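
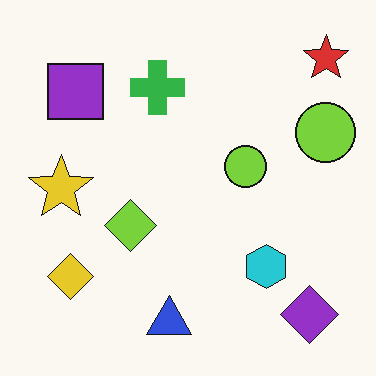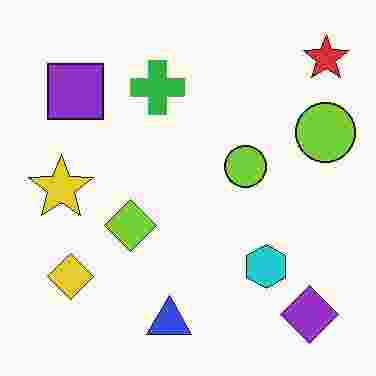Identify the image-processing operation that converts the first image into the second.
This is the original image degraded with heavy JPEG compression.

Blocky 8×8 compression artifacts appear around shape edges and the flat background shows ringing — characteristic JPEG degradation.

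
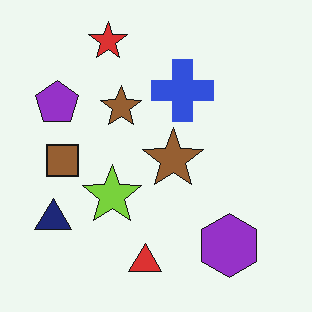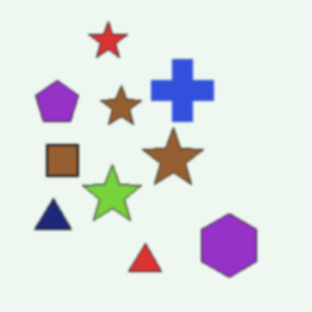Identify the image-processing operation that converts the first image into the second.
The second image is the first lightly blurred.

Shape edges and outlines are uniformly softened across the whole image.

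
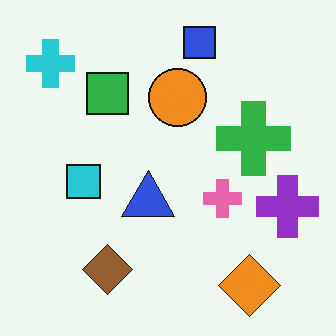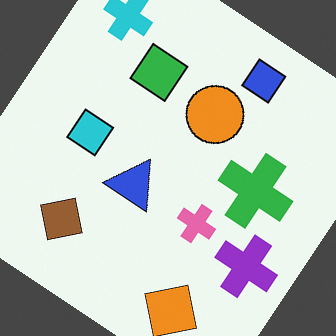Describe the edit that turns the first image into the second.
It was rotated clockwise by a large amount — several tens of degrees.

Every shape is tilted by the same angle and the image corners show triangular fill wedges — a whole-image rotation by a non-right angle.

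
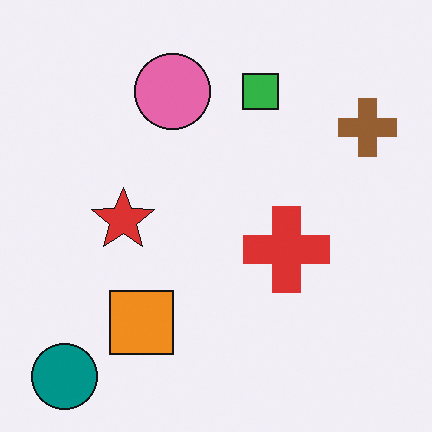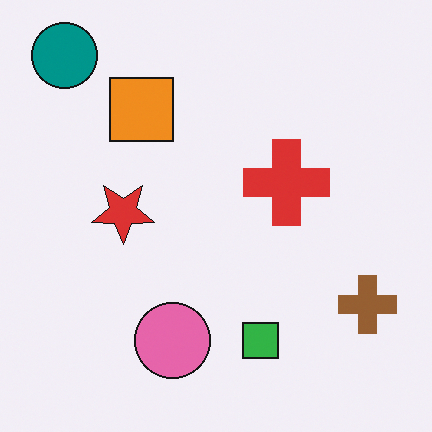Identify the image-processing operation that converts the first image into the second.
Flipped vertically (top ↔ bottom).

The teal circle is in the bottom-left of the first image and the top-left of the second — shapes on opposite sides of the horizontal midline have swapped in a mirror flip.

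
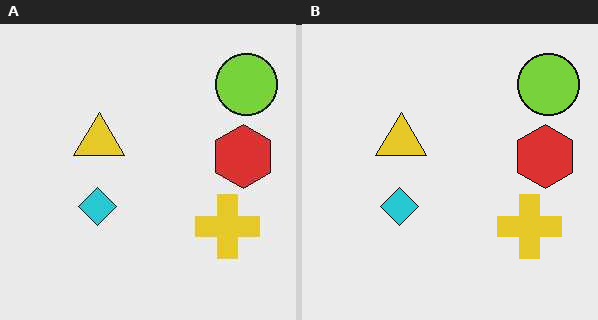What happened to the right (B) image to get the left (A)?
It was given moderate JPEG compression.

Blocky 8×8 compression artifacts appear around shape edges and the flat background shows ringing — characteristic JPEG degradation.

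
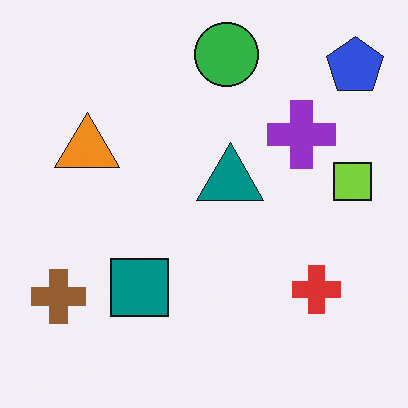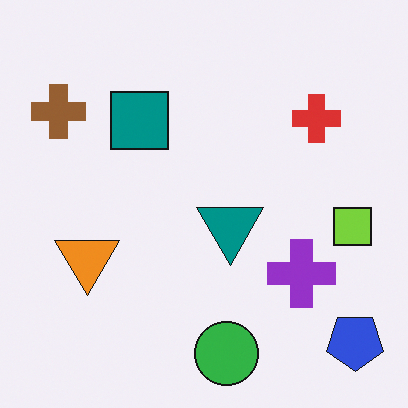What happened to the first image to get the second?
This is the original image flipped vertically (top ↔ bottom).

The green circle is in the top of the first image and the bottom of the second — shapes on opposite sides of the horizontal midline have swapped in a mirror flip.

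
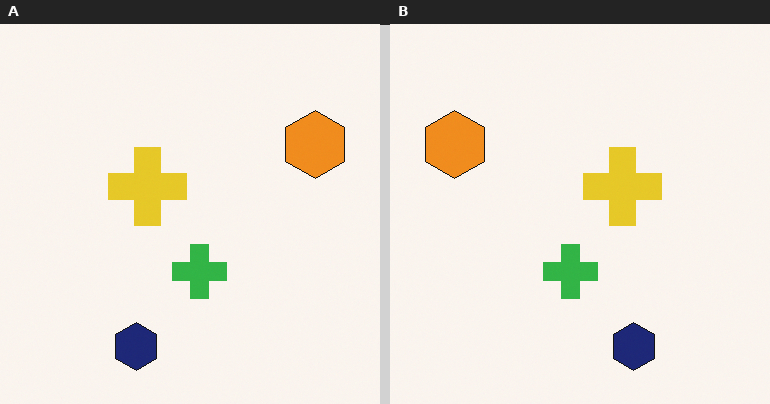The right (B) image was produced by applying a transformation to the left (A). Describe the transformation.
This is the original image flipped horizontally (left ↔ right).

The orange hexagon is in the top-right of the left (A) image and the top-left of the right (B) — shapes on opposite sides of the vertical midline have swapped in a mirror flip.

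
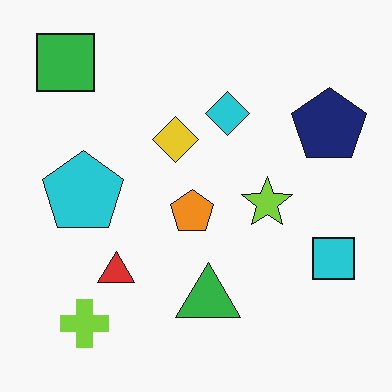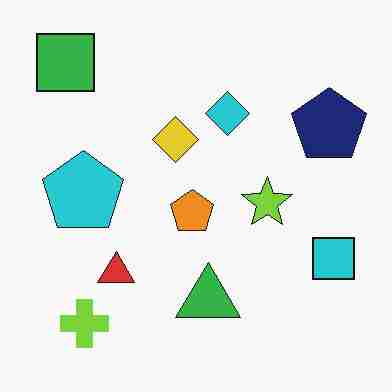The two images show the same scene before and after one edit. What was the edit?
Degraded with heavy JPEG compression.

Blocky 8×8 compression artifacts appear around shape edges and the flat background shows ringing — characteristic JPEG degradation.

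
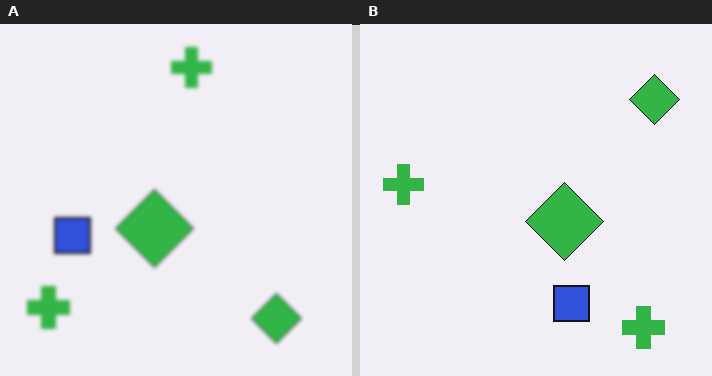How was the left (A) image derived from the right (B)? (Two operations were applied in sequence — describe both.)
The image was given a subtle gaussian blur, then rotated 90° clockwise.

Shape edges and outlines are uniformly softened across the whole image. The blue square sits in the bottom of the right (B) image and the left of the left (A) — consistent with a whole-image 90° clockwise rotation.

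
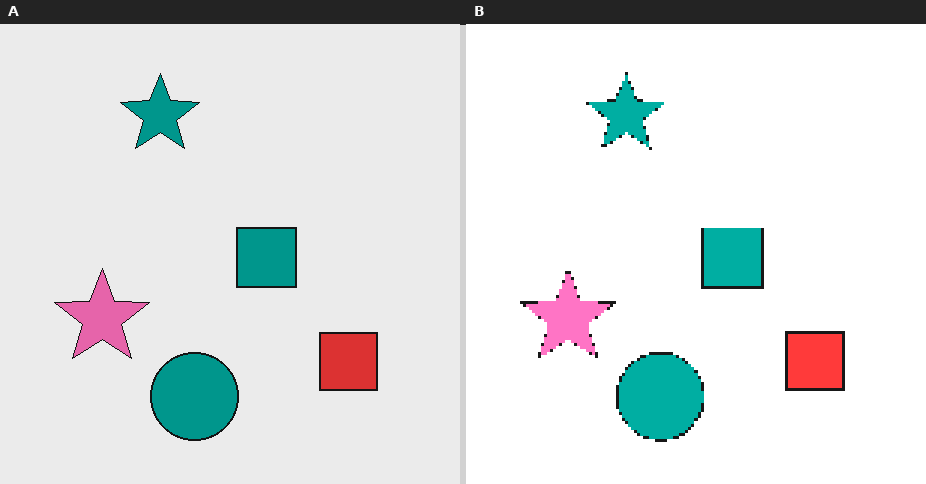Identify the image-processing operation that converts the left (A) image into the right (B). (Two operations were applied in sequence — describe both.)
The transformation is: lightly pixelated (a mild mosaic effect), then brightened a little.

Shapes are reduced to large square blocks; fine edges and outlines are lost — a downscale-then-upscale (mosaic) effect. Every pixel — background and shapes alike — is uniformly brightened.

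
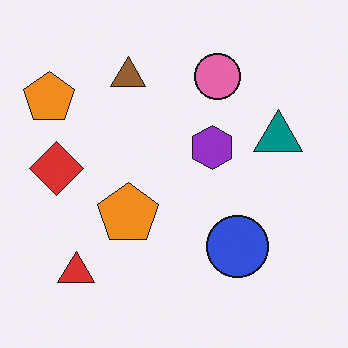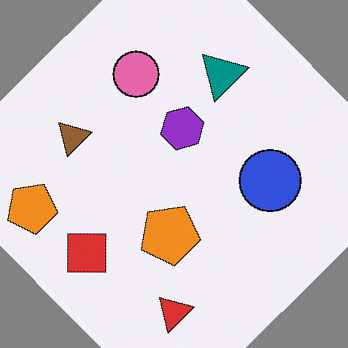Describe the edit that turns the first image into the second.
This is the original image rotated counter-clockwise by a large amount — several tens of degrees.

Every shape is tilted by the same angle and the image corners show triangular fill wedges — a whole-image rotation by a non-right angle.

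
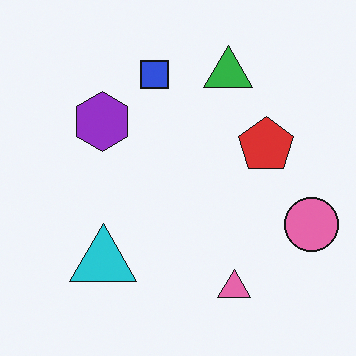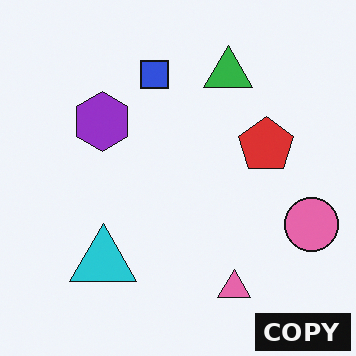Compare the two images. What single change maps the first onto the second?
This is the original image watermarked with the text "COPY" in the lower-right corner.

A dark label reading "COPY" appears in the lower-right corner.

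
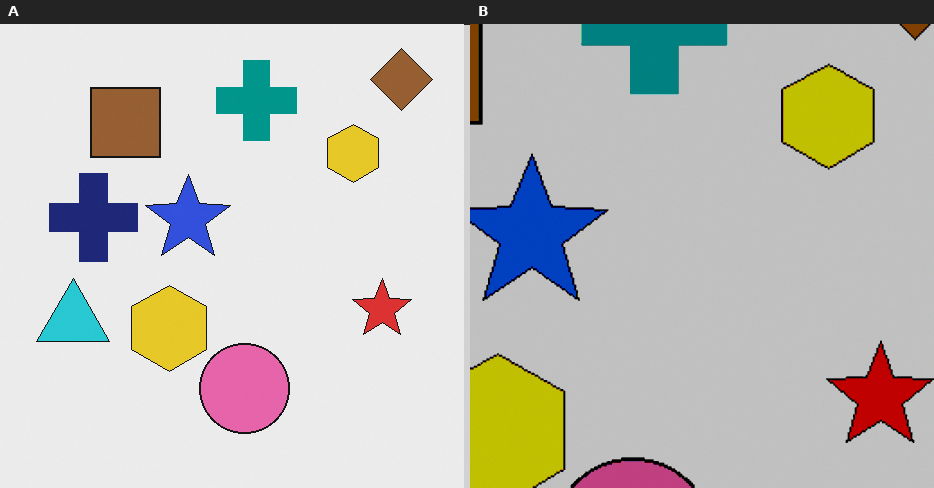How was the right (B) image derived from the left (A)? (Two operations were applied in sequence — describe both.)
The transformation is: cropped tightly and scaled back up, then aggressively posterized.

The visible shapes are larger and the field of view is narrower; shapes near the original edges may be partly or wholly outside the frame — a crop-and-rescale. Each flat color has snapped to a coarser quantized level — most visibly, the near-white background has dropped to a flat grey.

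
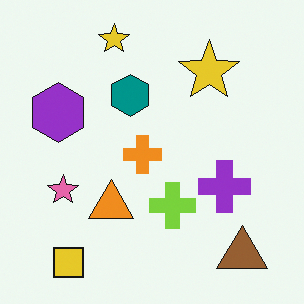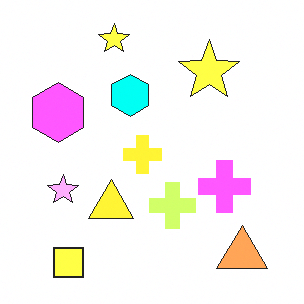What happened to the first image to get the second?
It was substantially brightened.

Every pixel — background and shapes alike — is uniformly brightened.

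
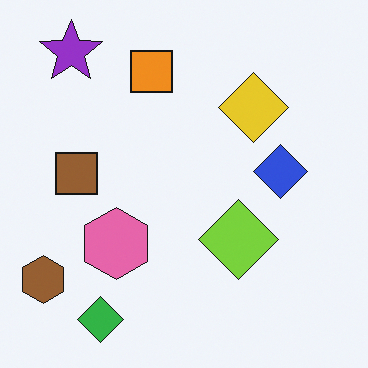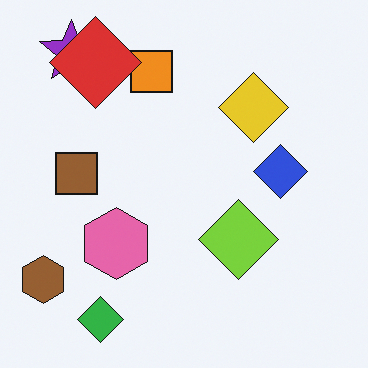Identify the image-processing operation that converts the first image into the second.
It was overlaid with an additional red diamond.

A red diamond appears in the second image that is absent from the first.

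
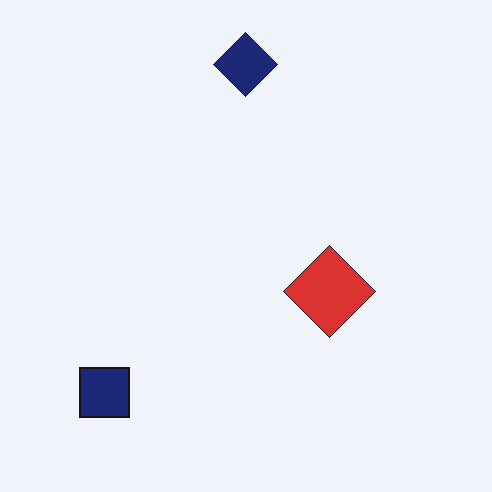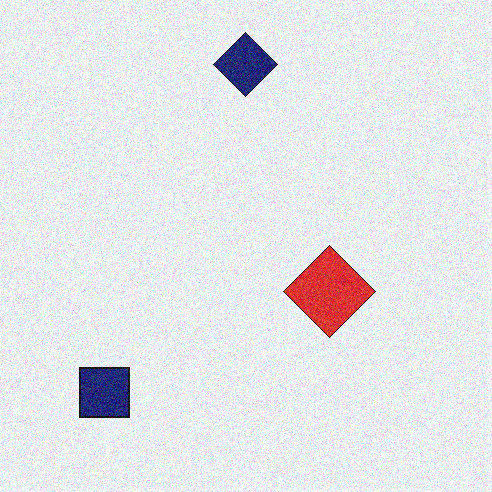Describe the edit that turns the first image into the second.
It was degraded with visible gaussian noise.

Random speckle covers the whole image, including the flat background.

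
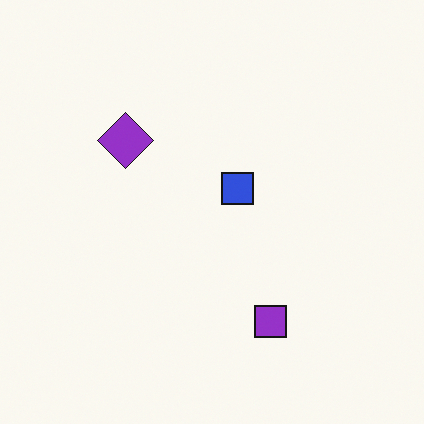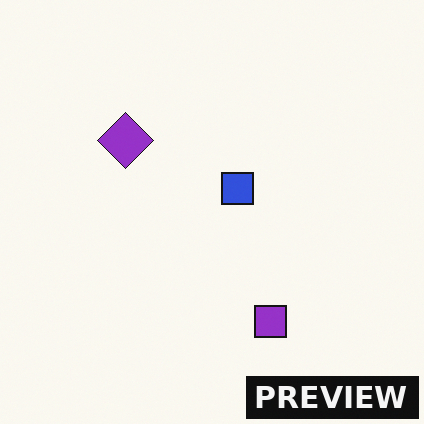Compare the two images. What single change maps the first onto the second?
The image was watermarked with the text "PREVIEW" in the lower-right corner.

A dark label reading "PREVIEW" appears in the lower-right corner.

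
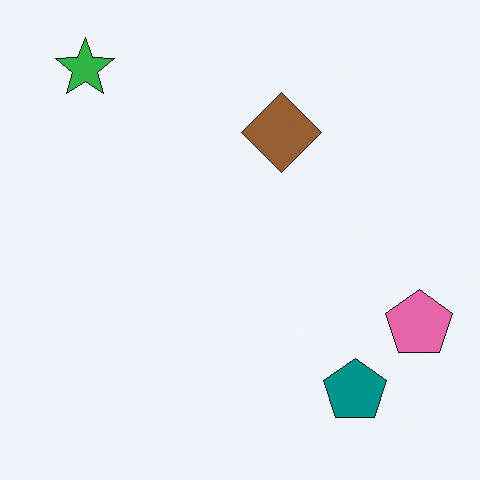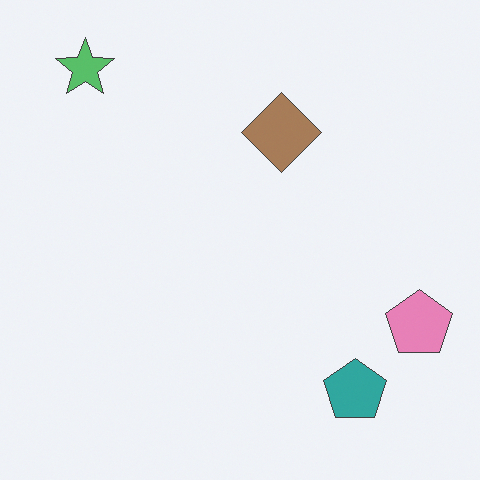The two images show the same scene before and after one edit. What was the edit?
The transformation is: given slightly reduced contrast.

Tones are pushed toward mid-grey across the whole image — a global contrast change.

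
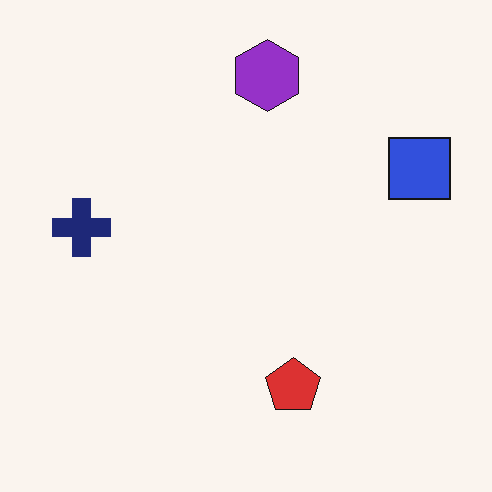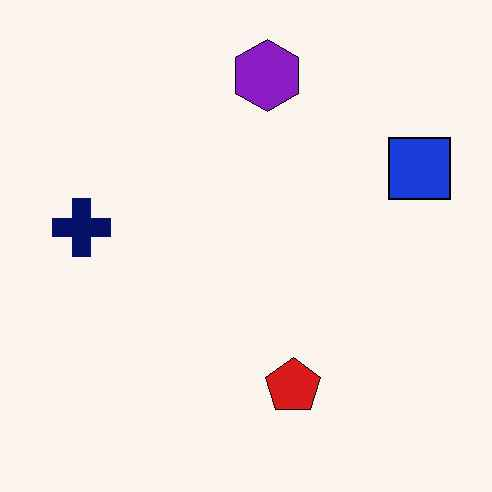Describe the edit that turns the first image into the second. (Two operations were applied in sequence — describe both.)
The image was given slightly increased contrast, then JPEG-compressed with visible artifacts.

Tones are pushed away from mid-grey across the whole image — a global contrast change. Blocky 8×8 compression artifacts appear around shape edges and the flat background shows ringing — characteristic JPEG degradation.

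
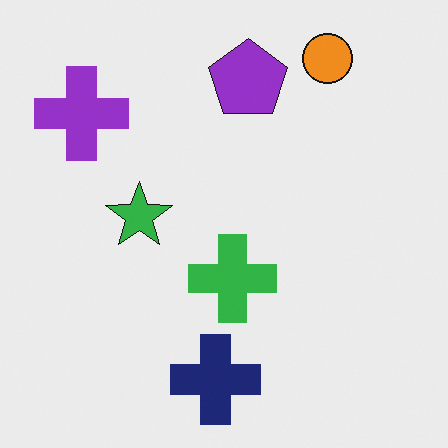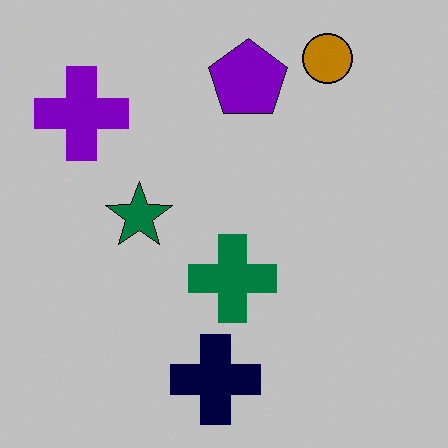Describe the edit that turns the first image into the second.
Heavily posterized to just a handful of flat colors.

Each flat color has snapped to a coarser quantized level — most visibly, the near-white background has dropped to a flat grey.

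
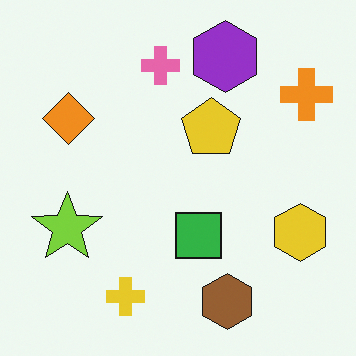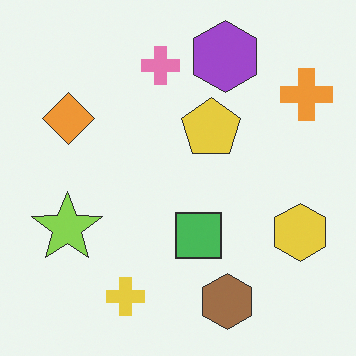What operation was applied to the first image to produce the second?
The second image is the first given slightly reduced contrast.

Tones are pushed toward mid-grey across the whole image — a global contrast change.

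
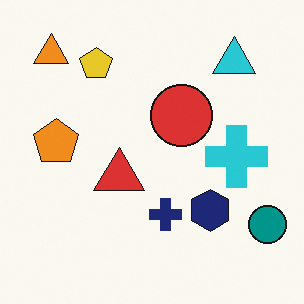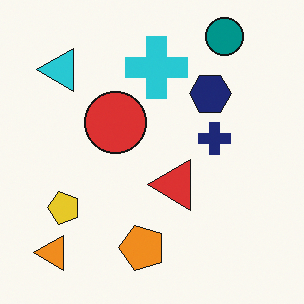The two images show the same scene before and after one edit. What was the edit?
The transformation is: rotated 90° counter-clockwise.

The orange triangle sits in the top-left of the first image and the bottom-left of the second — consistent with a whole-image 90° counter-clockwise rotation.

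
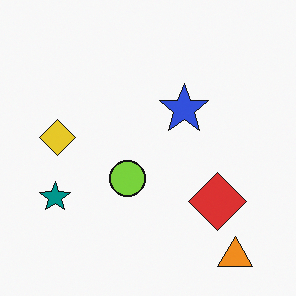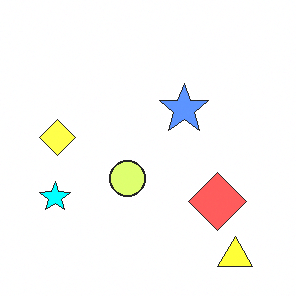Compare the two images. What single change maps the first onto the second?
This is the original image brightened a lot.

Every pixel — background and shapes alike — is uniformly brightened.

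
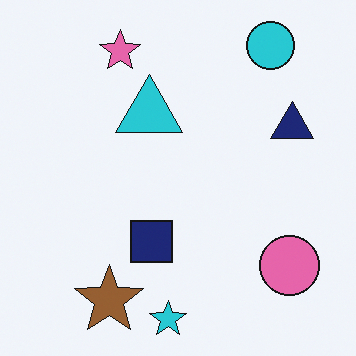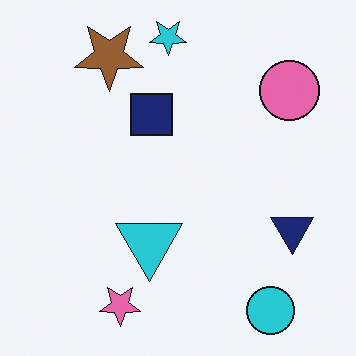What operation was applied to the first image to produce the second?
It was flipped vertically (top ↔ bottom).

The cyan star is in the bottom of the first image and the top of the second — shapes on opposite sides of the horizontal midline have swapped in a mirror flip.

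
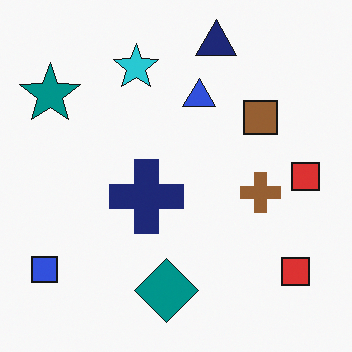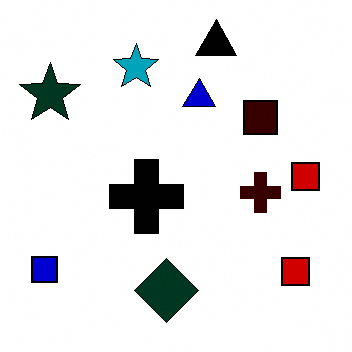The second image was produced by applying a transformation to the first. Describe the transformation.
The image was given much higher contrast.

Tones are pushed away from mid-grey across the whole image — a global contrast change.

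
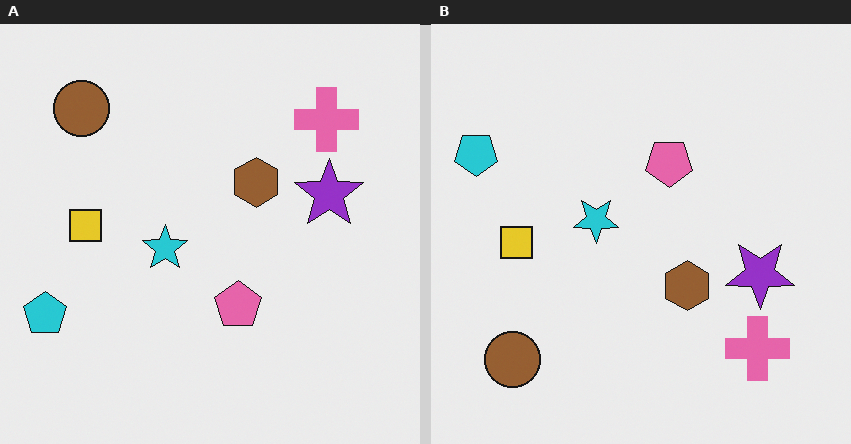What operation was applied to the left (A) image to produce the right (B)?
The right (B) image is the left (A) flipped vertically (top ↔ bottom).

The brown circle is in the top-left of the left (A) image and the bottom-left of the right (B) — shapes on opposite sides of the horizontal midline have swapped in a mirror flip.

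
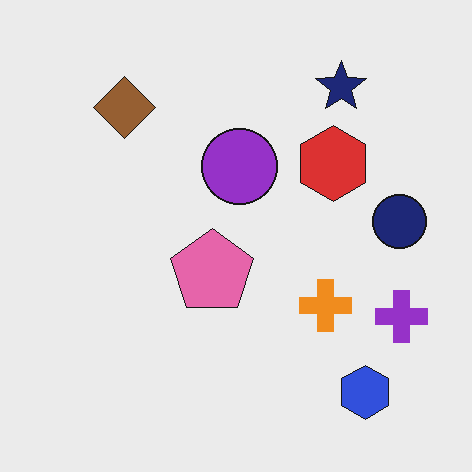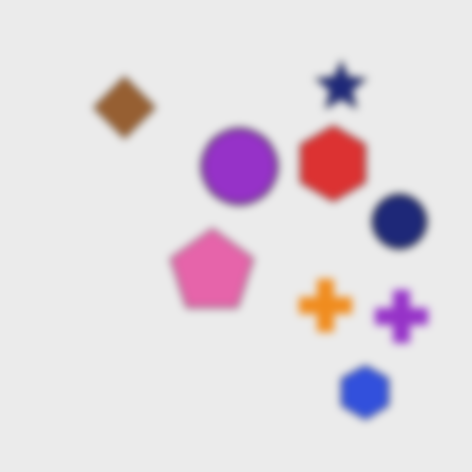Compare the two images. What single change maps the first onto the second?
This is the original image moderately blurred.

Shape edges and outlines are uniformly softened across the whole image.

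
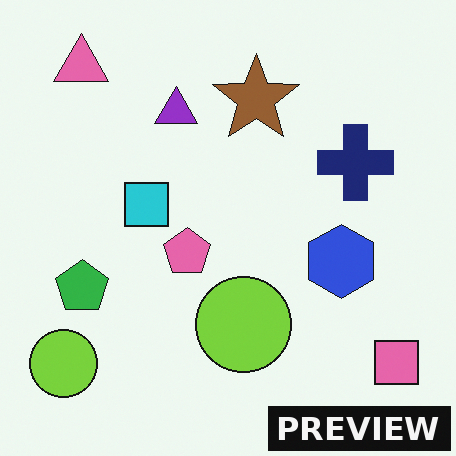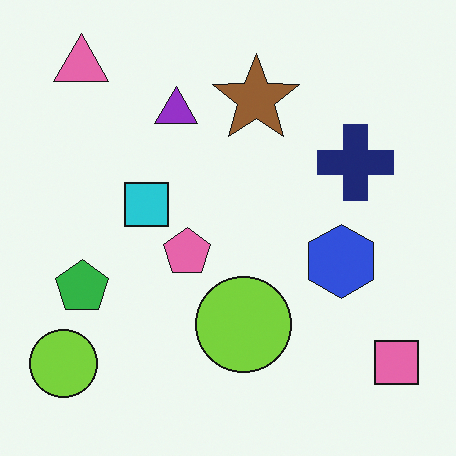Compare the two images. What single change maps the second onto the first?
This is the original image watermarked with the text "PREVIEW" in the lower-right corner.

A dark label reading "PREVIEW" appears in the lower-right corner.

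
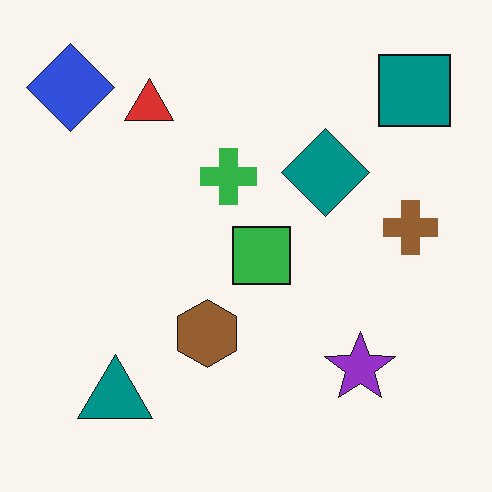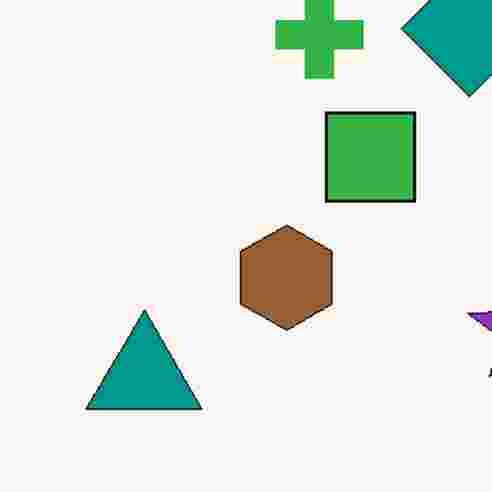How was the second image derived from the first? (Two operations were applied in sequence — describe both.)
It was cropped to a modestly smaller region and rescaled, then degraded with heavy JPEG compression.

The visible shapes are larger and the field of view is narrower; shapes near the original edges may be partly or wholly outside the frame — a crop-and-rescale. Blocky 8×8 compression artifacts appear around shape edges and the flat background shows ringing — characteristic JPEG degradation.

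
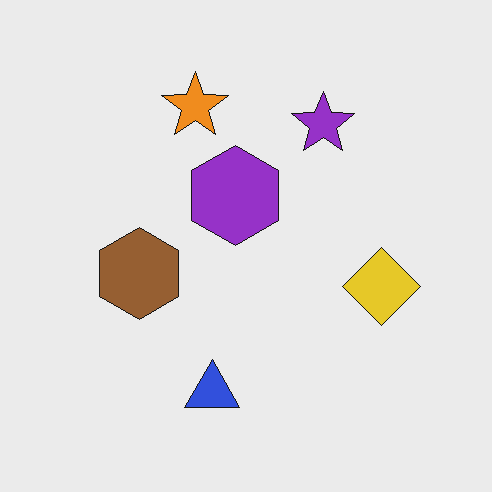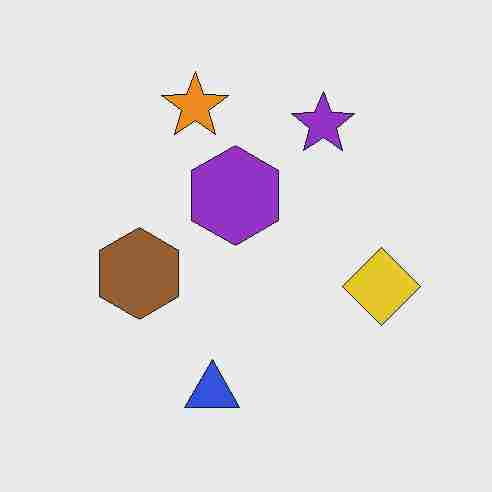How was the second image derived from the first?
Heavily JPEG-compressed with obvious blocking artifacts.

Blocky 8×8 compression artifacts appear around shape edges and the flat background shows ringing — characteristic JPEG degradation.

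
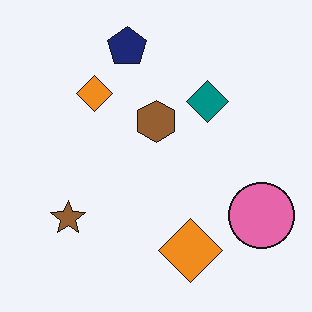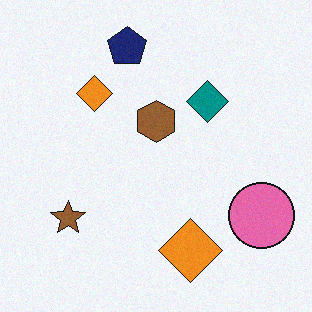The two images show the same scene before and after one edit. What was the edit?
The second image is the first degraded with subtle gaussian noise.

Random speckle covers the whole image, including the flat background.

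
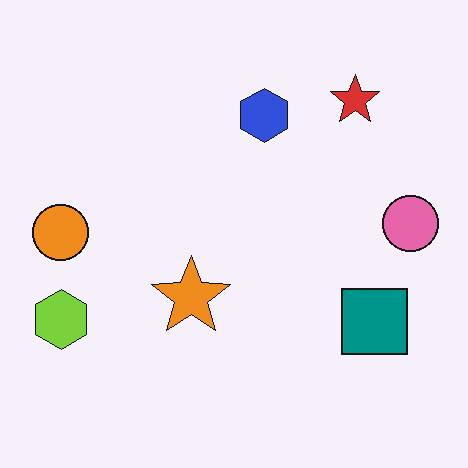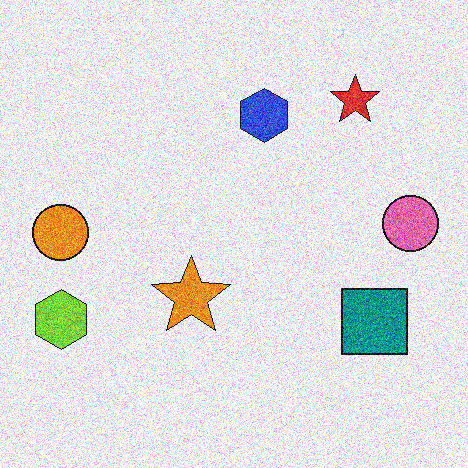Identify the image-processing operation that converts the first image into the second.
Degraded with heavy additive noise.

Random speckle covers the whole image, including the flat background.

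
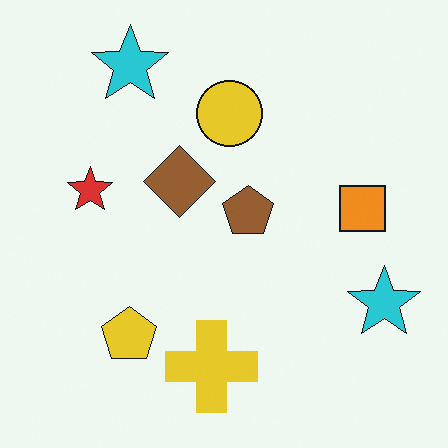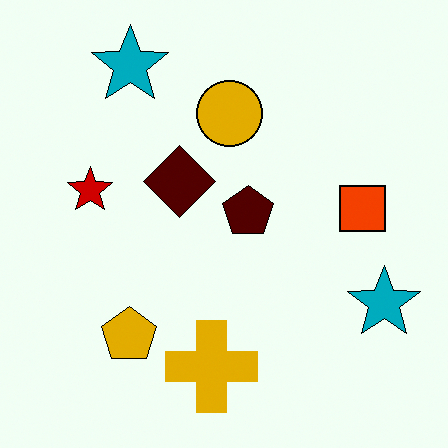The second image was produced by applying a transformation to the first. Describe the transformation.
The transformation is: boosted in contrast.

Tones are pushed away from mid-grey across the whole image — a global contrast change.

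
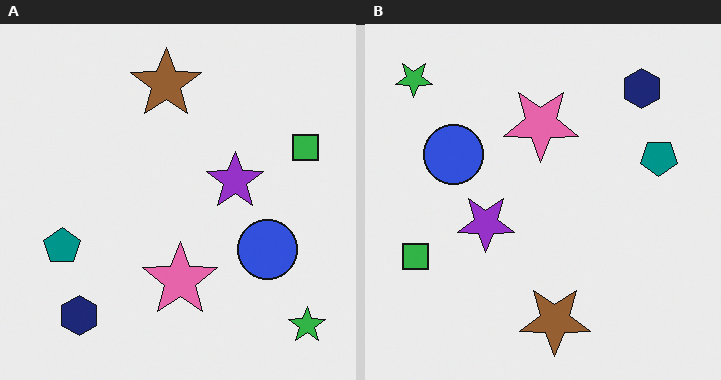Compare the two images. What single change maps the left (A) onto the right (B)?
The transformation is: rotated 180°.

The green star sits in the bottom-right of the left (A) image and the top-left of the right (B) — consistent with a whole-image 180° rotation.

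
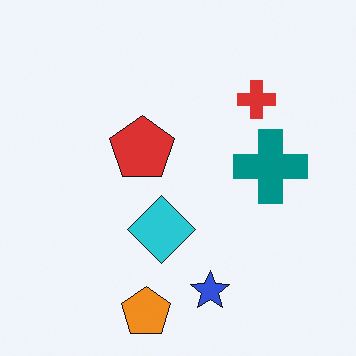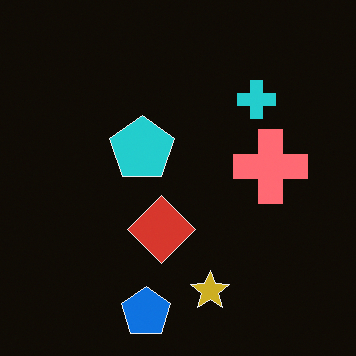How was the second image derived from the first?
The transformation is: color-inverted (negative).

The light background has become dark and every shape's color is its complement — a photographic negative.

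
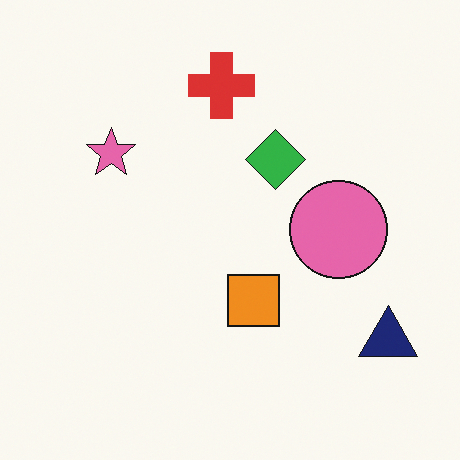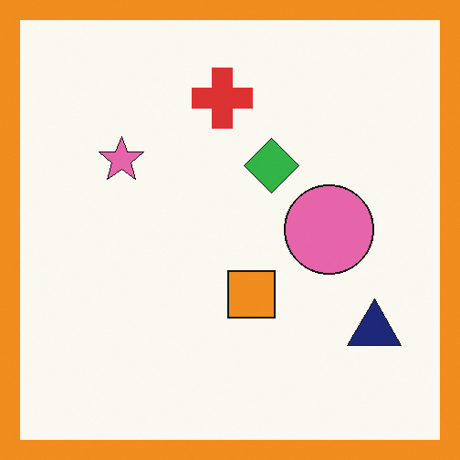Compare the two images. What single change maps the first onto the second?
This is the original image framed with a orange border.

A solid orange frame runs around the edge of the second image, with the content slightly shrunk inside it.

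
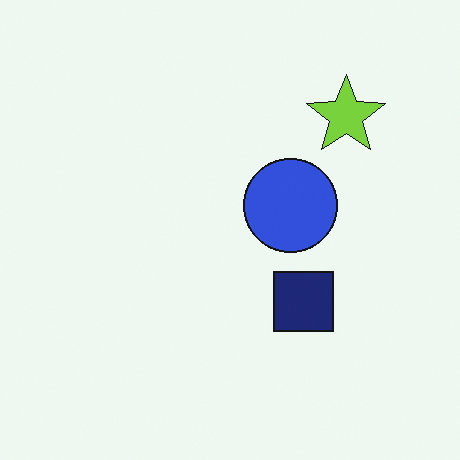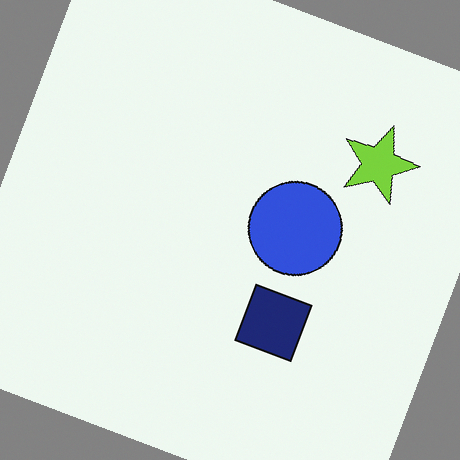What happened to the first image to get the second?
The second image is the first rotated clockwise by a moderate amount.

Every shape is tilted by the same angle and the image corners show triangular fill wedges — a whole-image rotation by a non-right angle.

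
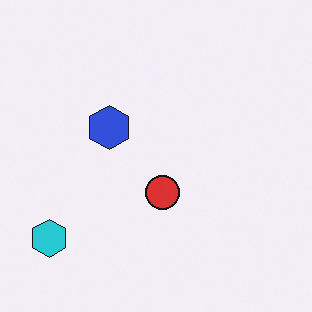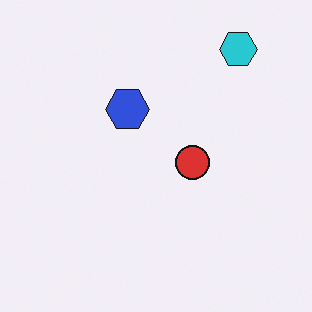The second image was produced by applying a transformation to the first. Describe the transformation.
The image was transposed (reflected across the top-left ↔ bottom-right diagonal).

Shapes have swapped their row and column positions — what was in the top-right is now in the bottom-left — a diagonal reflection.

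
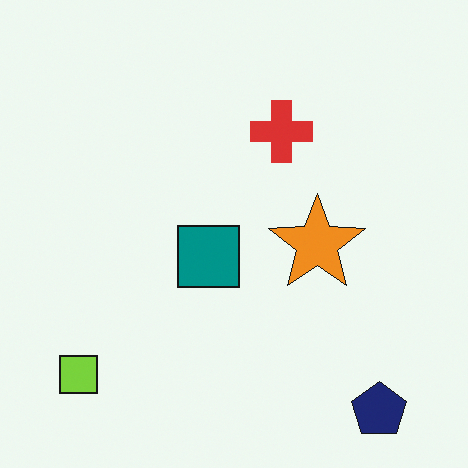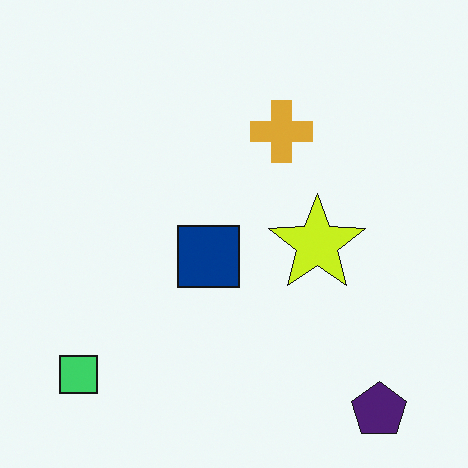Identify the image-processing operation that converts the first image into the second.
Hue-shifted by a small amount.

Every shape's color has rotated by the same amount around the hue wheel — a uniform hue shift.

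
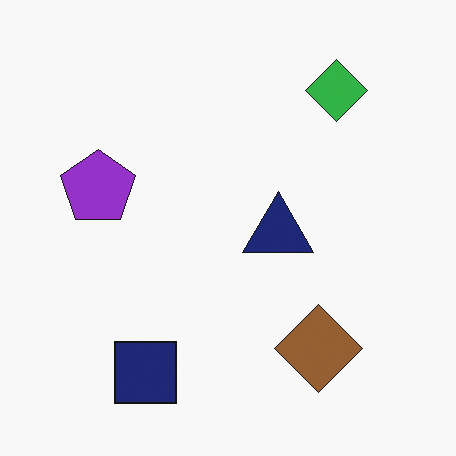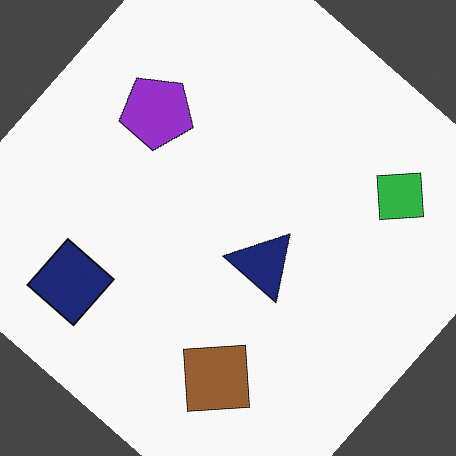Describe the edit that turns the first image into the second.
The second image is the first rotated clockwise by a large amount — several tens of degrees.

Every shape is tilted by the same angle and the image corners show triangular fill wedges — a whole-image rotation by a non-right angle.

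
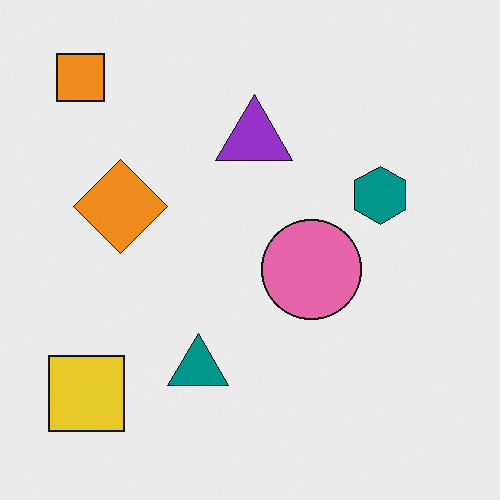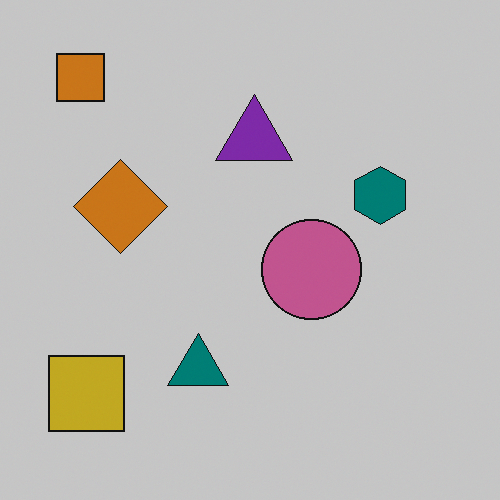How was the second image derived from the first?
The transformation is: darkened a little.

Every pixel — background and shapes alike — is uniformly darkened.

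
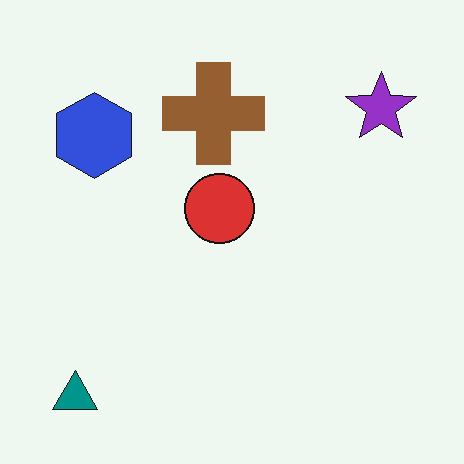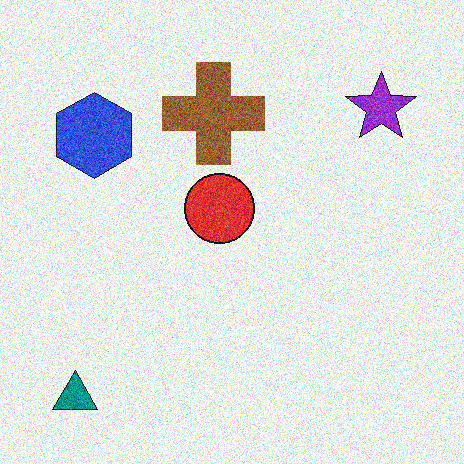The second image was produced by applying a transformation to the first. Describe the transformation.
The transformation is: degraded with heavy additive noise.

Random speckle covers the whole image, including the flat background.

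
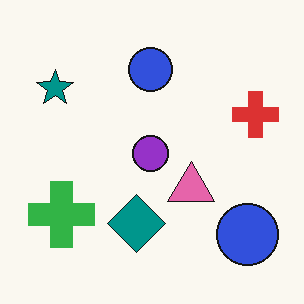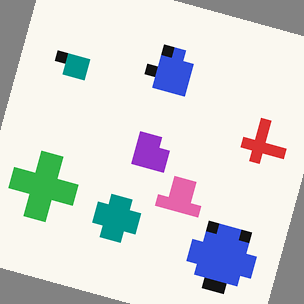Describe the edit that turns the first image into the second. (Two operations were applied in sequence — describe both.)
It was coarsely pixelated, then rotated clockwise by a moderate amount.

Shapes are reduced to large square blocks; fine edges and outlines are lost — a downscale-then-upscale (mosaic) effect. Every shape is tilted by the same angle and the image corners show triangular fill wedges — a whole-image rotation by a non-right angle.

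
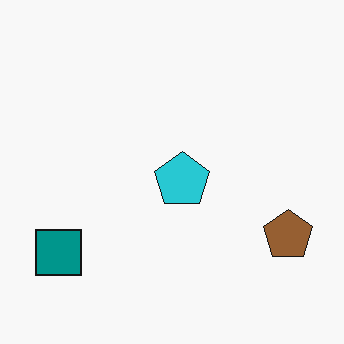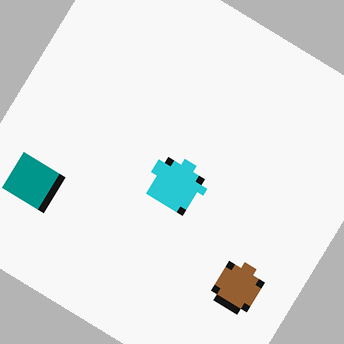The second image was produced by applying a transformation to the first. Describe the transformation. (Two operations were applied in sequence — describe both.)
This is the original image moderately pixelated, then rotated clockwise by a large amount — several tens of degrees.

Shapes are reduced to large square blocks; fine edges and outlines are lost — a downscale-then-upscale (mosaic) effect. Every shape is tilted by the same angle and the image corners show triangular fill wedges — a whole-image rotation by a non-right angle.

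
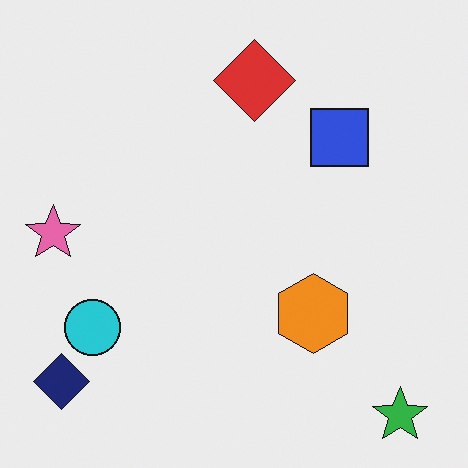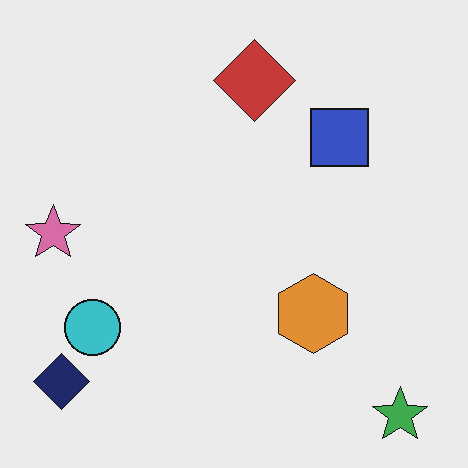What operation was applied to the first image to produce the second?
This is the original image slightly desaturated.

All colors are more muted and greyish — a global saturation change.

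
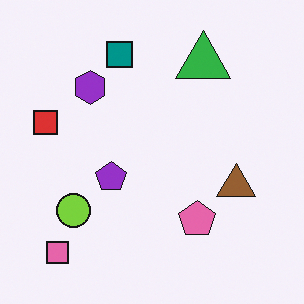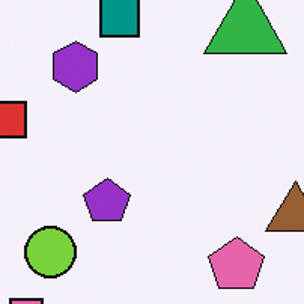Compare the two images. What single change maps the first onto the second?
The image was cropped slightly and scaled back up.

The visible shapes are larger and the field of view is narrower; shapes near the original edges may be partly or wholly outside the frame — a crop-and-rescale.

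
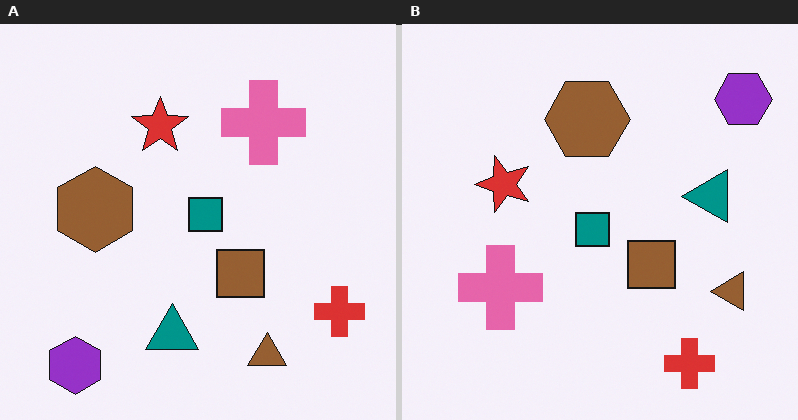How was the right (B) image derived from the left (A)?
Transposed (reflected across the top-left ↔ bottom-right diagonal).

Shapes have swapped their row and column positions — what was in the top-right is now in the bottom-left — a diagonal reflection.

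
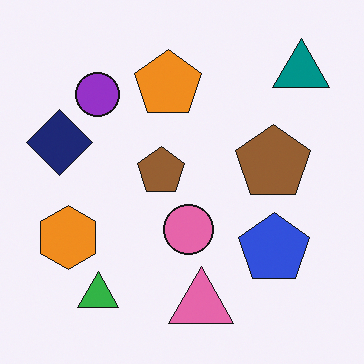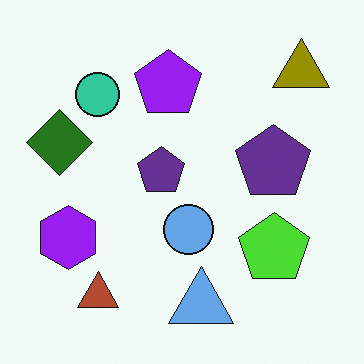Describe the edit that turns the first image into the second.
It was hue-shifted by a large amount.

Every shape's color has rotated by the same amount around the hue wheel — a uniform hue shift.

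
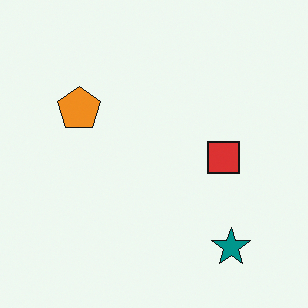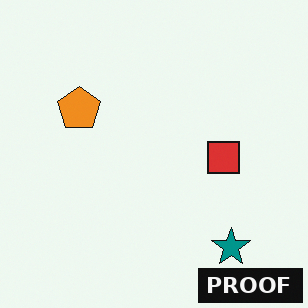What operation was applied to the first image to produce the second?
The image was watermarked with the text "PROOF" in the lower-right corner.

A dark label reading "PROOF" appears in the lower-right corner.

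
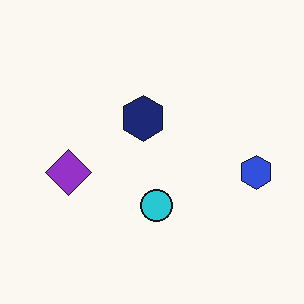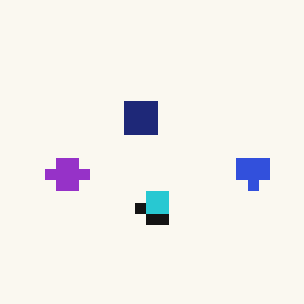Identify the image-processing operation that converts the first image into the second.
It was heavily pixelated into large blocks.

Shapes are reduced to large square blocks; fine edges and outlines are lost — a downscale-then-upscale (mosaic) effect.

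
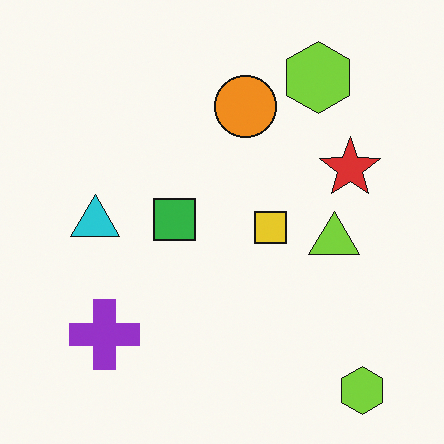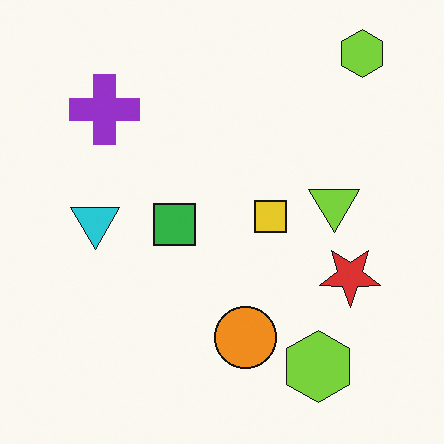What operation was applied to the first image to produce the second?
The second image is the first flipped vertically (top ↔ bottom).

The orange circle is in the top of the first image and the bottom of the second — shapes on opposite sides of the horizontal midline have swapped in a mirror flip.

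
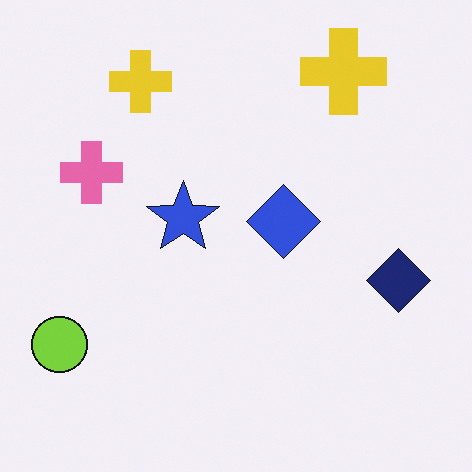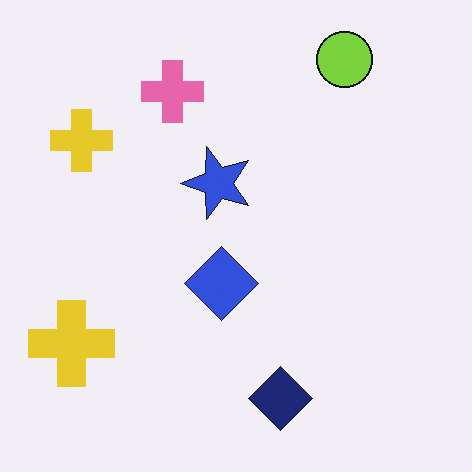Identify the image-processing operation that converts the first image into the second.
The image was transposed (reflected across the top-left ↔ bottom-right diagonal).

Shapes have swapped their row and column positions — what was in the top-right is now in the bottom-left — a diagonal reflection.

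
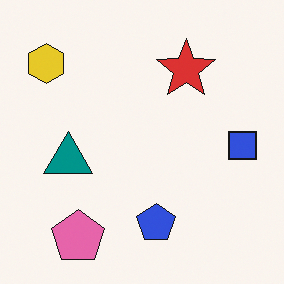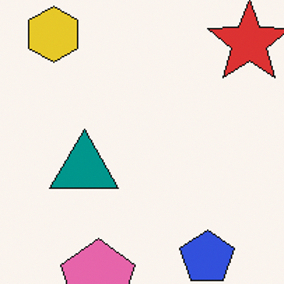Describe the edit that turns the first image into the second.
It was cropped slightly and scaled back up.

The visible shapes are larger and the field of view is narrower; shapes near the original edges may be partly or wholly outside the frame — a crop-and-rescale.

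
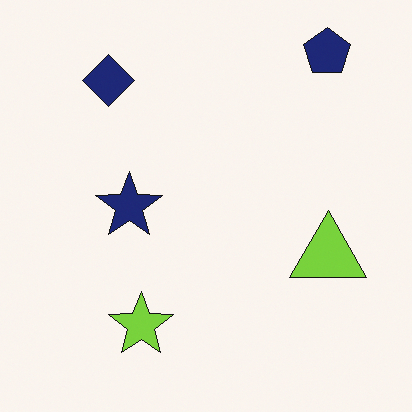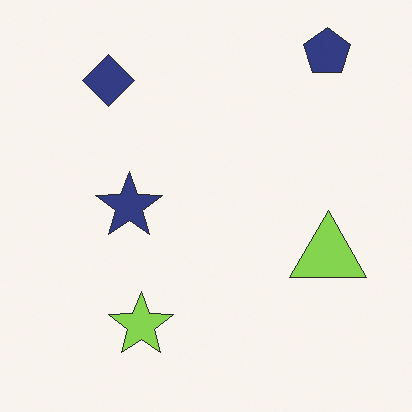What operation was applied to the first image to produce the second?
The second image is the first given slightly reduced contrast.

Tones are pushed toward mid-grey across the whole image — a global contrast change.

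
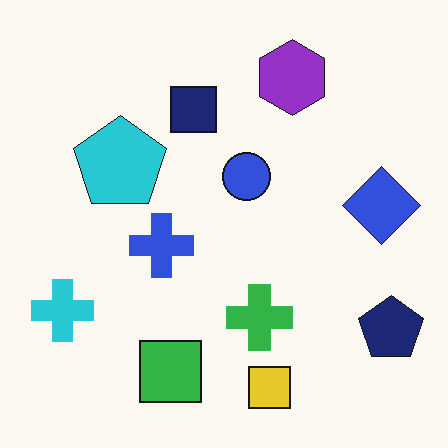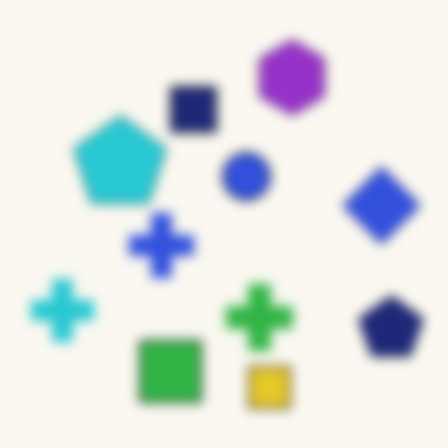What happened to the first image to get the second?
The transformation is: strongly gaussian-blurred.

Shape edges and outlines are uniformly softened across the whole image.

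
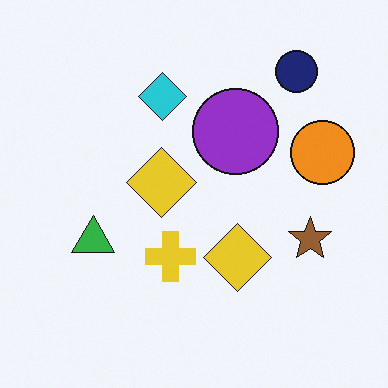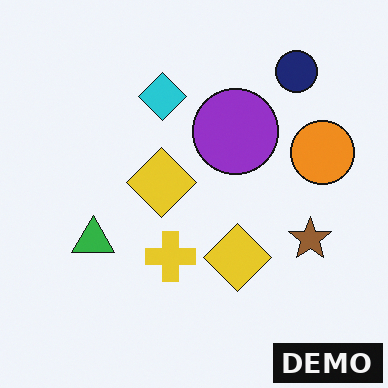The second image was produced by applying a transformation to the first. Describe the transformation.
It was watermarked with the text "DEMO" in the lower-right corner.

A dark label reading "DEMO" appears in the lower-right corner.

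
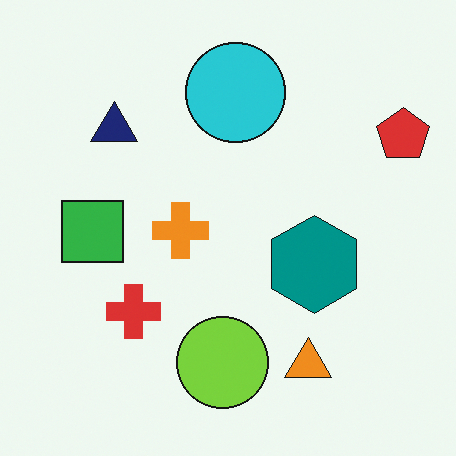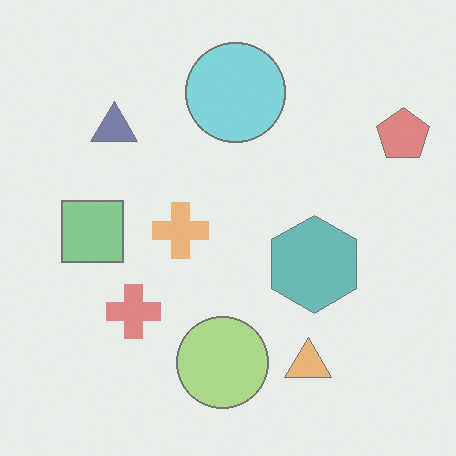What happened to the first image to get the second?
The transformation is: given much lower contrast.

Tones are pushed toward mid-grey across the whole image — a global contrast change.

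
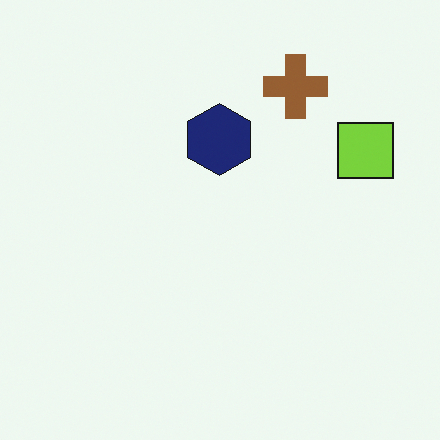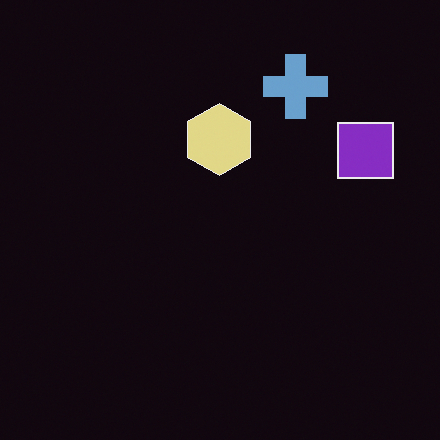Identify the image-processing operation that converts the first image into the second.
The transformation is: color-inverted (negative).

The light background has become dark and every shape's color is its complement — a photographic negative.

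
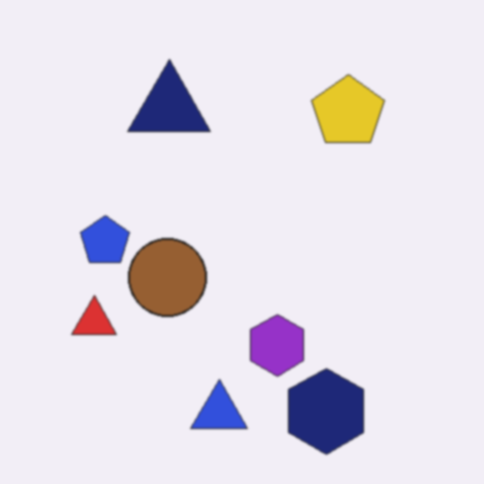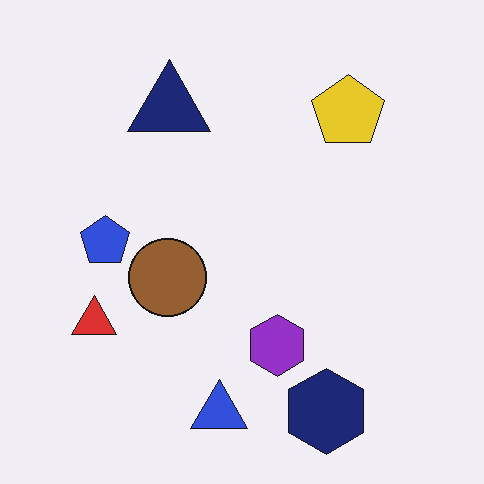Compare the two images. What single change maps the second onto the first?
The first image is the second given a subtle gaussian blur.

Shape edges and outlines are uniformly softened across the whole image.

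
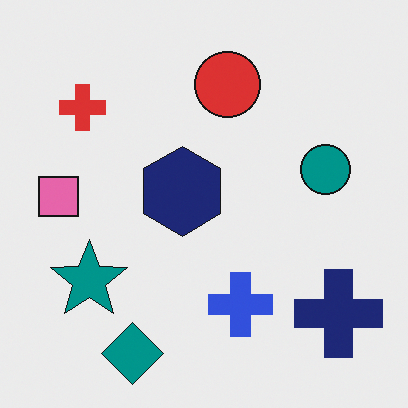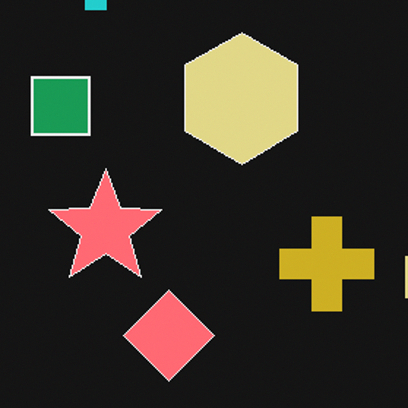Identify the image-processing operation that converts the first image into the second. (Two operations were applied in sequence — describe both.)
This is the original image cropped to a modestly smaller region and rescaled, then color-inverted (negative).

The visible shapes are larger and the field of view is narrower; shapes near the original edges may be partly or wholly outside the frame — a crop-and-rescale. The light background has become dark and every shape's color is its complement — a photographic negative.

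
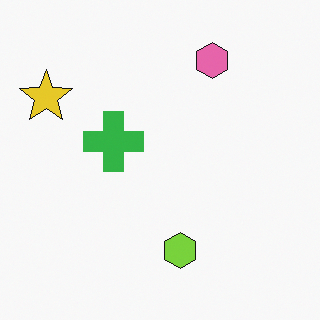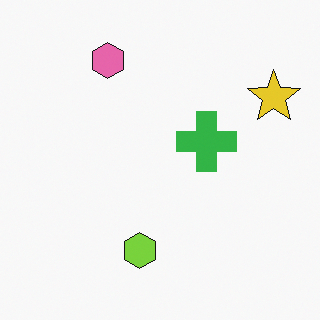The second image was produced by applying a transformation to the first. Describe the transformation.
Flipped horizontally (left ↔ right).

The yellow star is in the top-left of the first image and the top-right of the second — shapes on opposite sides of the vertical midline have swapped in a mirror flip.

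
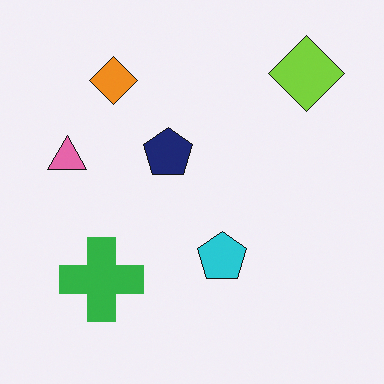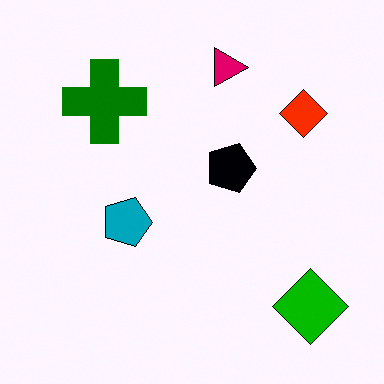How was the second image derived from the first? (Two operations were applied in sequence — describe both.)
The second image is the first rotated 90° clockwise, then boosted in contrast.

The lime diamond sits in the top-right of the first image and the bottom-right of the second — consistent with a whole-image 90° clockwise rotation. Tones are pushed away from mid-grey across the whole image — a global contrast change.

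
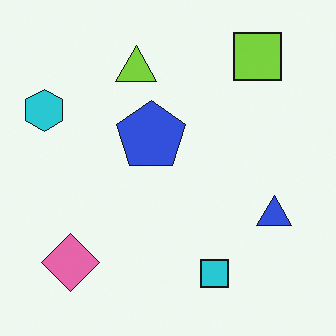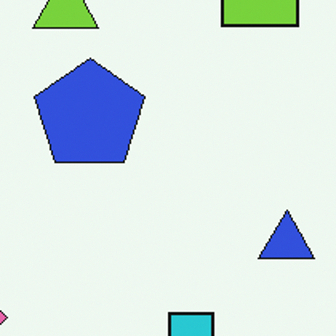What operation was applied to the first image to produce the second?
It was cropped to a modestly smaller region and rescaled.

The visible shapes are larger and the field of view is narrower; shapes near the original edges may be partly or wholly outside the frame — a crop-and-rescale.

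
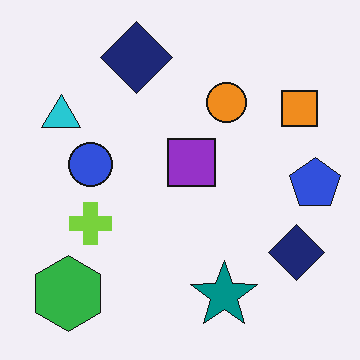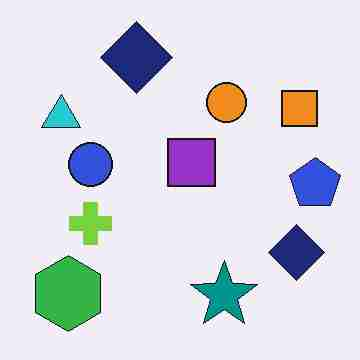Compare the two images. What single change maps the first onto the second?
The second image is the first heavily JPEG-compressed with obvious blocking artifacts.

Blocky 8×8 compression artifacts appear around shape edges and the flat background shows ringing — characteristic JPEG degradation.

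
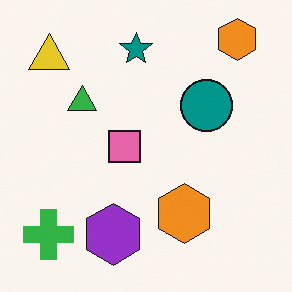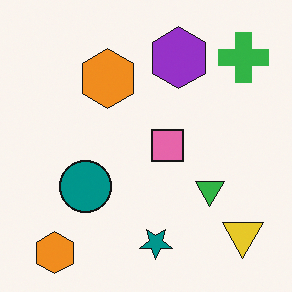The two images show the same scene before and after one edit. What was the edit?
The image was rotated 180°.

The green cross sits in the bottom-left of the first image and the top-right of the second — consistent with a whole-image 180° rotation.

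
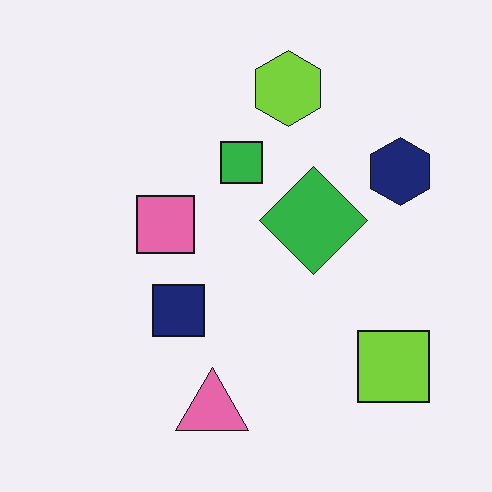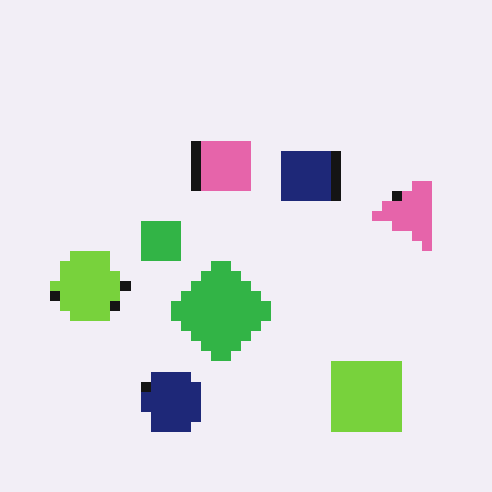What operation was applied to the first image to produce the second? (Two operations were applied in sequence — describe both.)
The image was transposed (reflected across the top-left ↔ bottom-right diagonal), then heavily pixelated into large blocks.

Shapes have swapped their row and column positions — what was in the top-right is now in the bottom-left — a diagonal reflection. Shapes are reduced to large square blocks; fine edges and outlines are lost — a downscale-then-upscale (mosaic) effect.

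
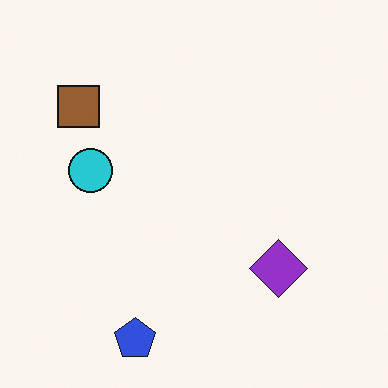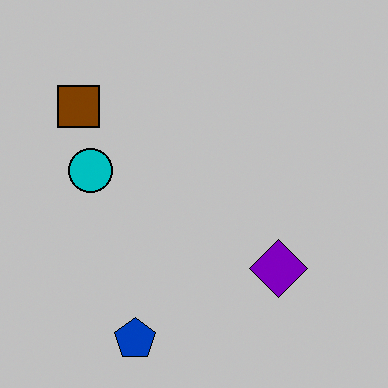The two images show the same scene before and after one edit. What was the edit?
The transformation is: heavily posterized to just a handful of flat colors.

Each flat color has snapped to a coarser quantized level — most visibly, the near-white background has dropped to a flat grey.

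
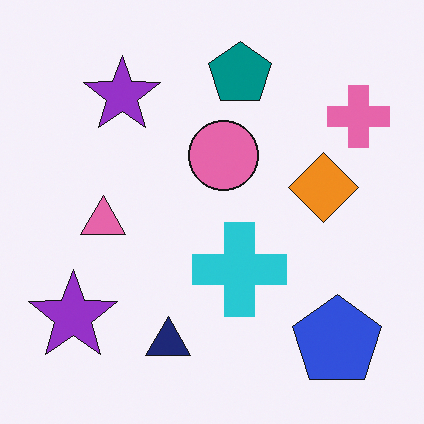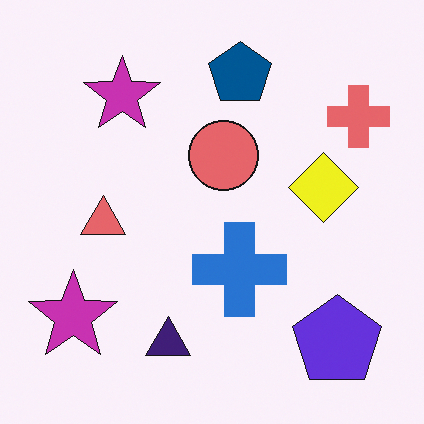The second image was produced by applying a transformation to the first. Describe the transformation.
The transformation is: hue-shifted by a small amount.

Every shape's color has rotated by the same amount around the hue wheel — a uniform hue shift.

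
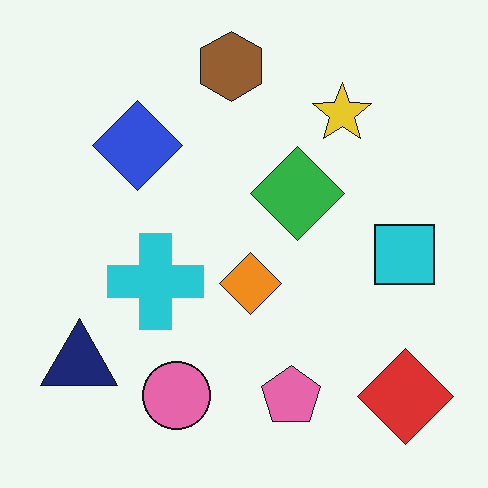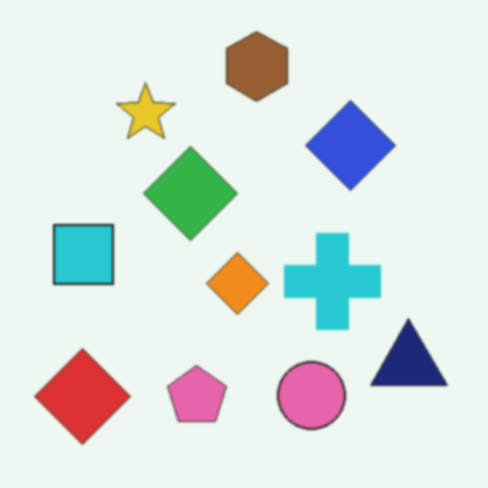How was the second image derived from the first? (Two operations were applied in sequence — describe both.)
The image was given a subtle gaussian blur, then flipped horizontally (left ↔ right).

Shape edges and outlines are uniformly softened across the whole image. The navy triangle is in the bottom-left of the first image and the bottom-right of the second — shapes on opposite sides of the vertical midline have swapped in a mirror flip.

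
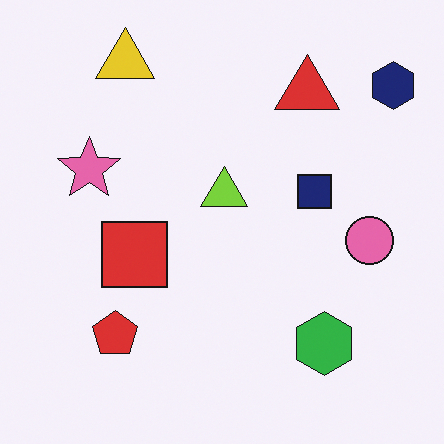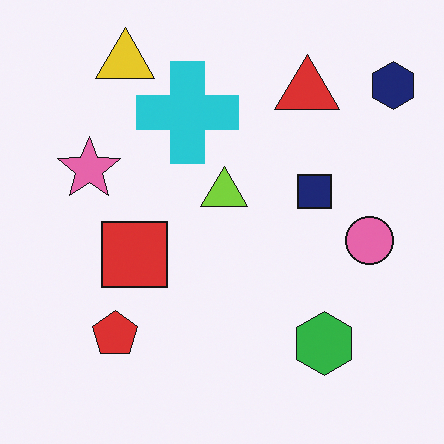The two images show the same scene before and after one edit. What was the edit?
It was overlaid with an additional cyan cross.

A cyan cross appears in the second image that is absent from the first.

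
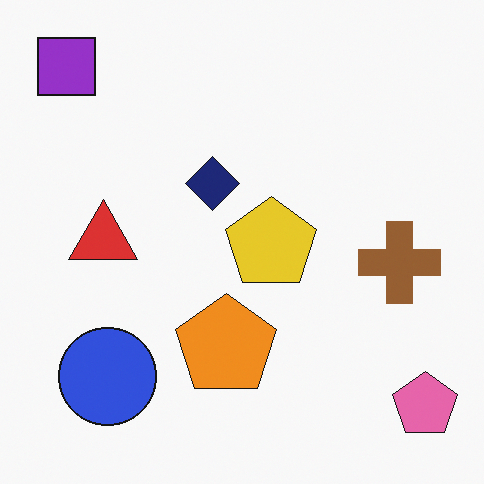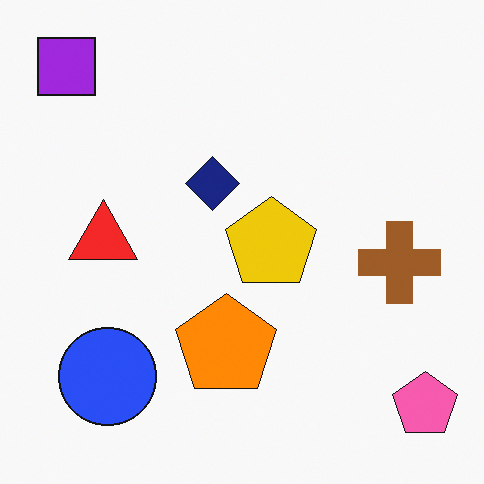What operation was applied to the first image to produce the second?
This is the original image slightly oversaturated.

All colors are more vivid — a global saturation change.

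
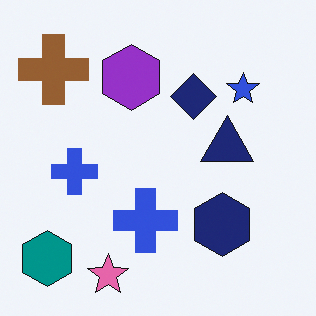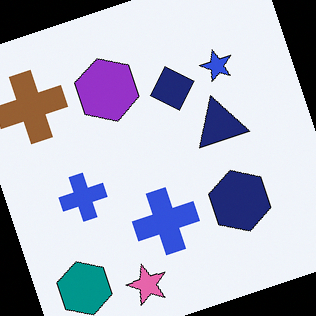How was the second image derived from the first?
It was rotated counter-clockwise by a clearly visible amount.

Every shape is tilted by the same angle and the image corners show triangular fill wedges — a whole-image rotation by a non-right angle.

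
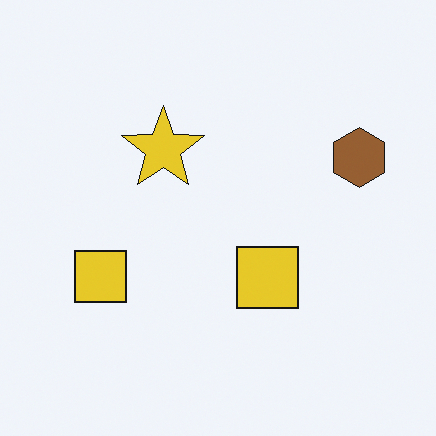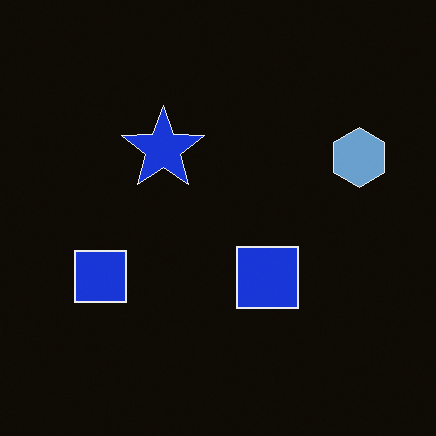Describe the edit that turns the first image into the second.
Color-inverted (negative).

The light background has become dark and every shape's color is its complement — a photographic negative.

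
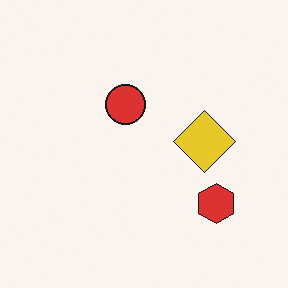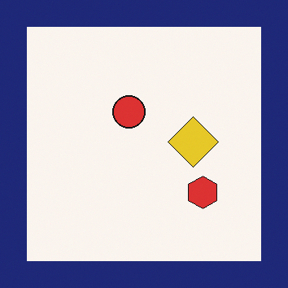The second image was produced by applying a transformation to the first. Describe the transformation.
The image was framed with a navy border.

A solid navy frame runs around the edge of the second image, with the content slightly shrunk inside it.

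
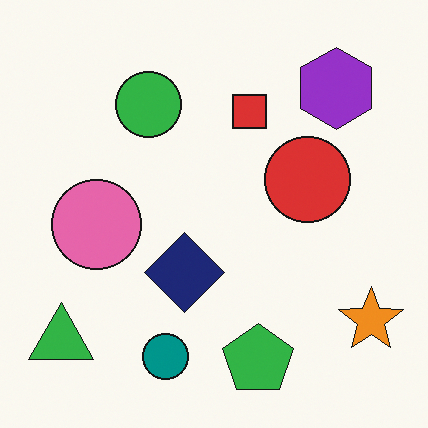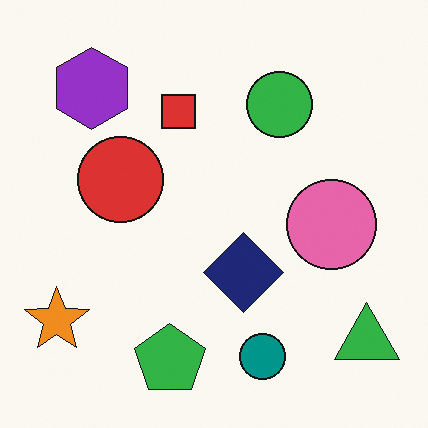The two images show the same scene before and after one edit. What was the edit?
The transformation is: flipped horizontally (left ↔ right).

The orange star is in the bottom-right of the first image and the bottom-left of the second — shapes on opposite sides of the vertical midline have swapped in a mirror flip.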